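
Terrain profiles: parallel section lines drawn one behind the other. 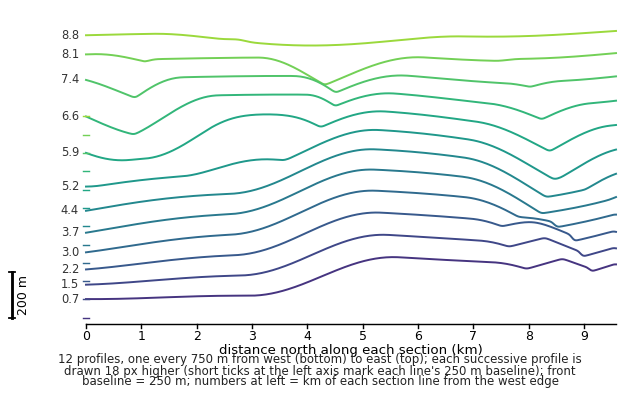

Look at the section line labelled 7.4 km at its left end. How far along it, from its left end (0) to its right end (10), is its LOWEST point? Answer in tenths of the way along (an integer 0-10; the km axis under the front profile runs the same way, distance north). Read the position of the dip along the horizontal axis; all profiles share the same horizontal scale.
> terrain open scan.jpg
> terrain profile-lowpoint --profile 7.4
1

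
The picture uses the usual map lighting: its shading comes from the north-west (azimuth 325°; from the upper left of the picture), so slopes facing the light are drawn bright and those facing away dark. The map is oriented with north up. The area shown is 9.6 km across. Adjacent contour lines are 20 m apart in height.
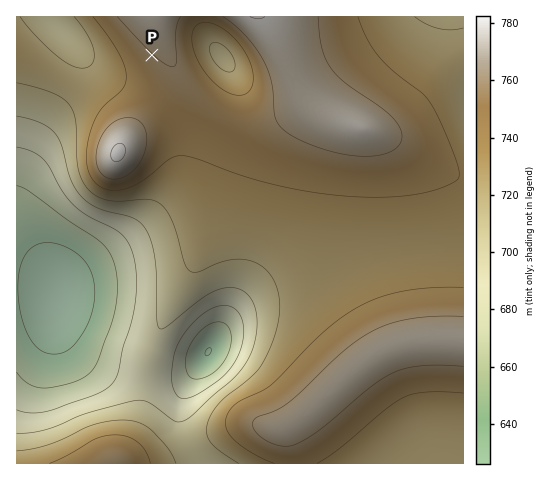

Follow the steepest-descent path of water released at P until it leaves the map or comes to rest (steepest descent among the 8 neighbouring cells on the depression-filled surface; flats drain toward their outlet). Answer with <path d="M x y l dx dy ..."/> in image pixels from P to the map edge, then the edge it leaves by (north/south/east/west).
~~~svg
<path d="M152 55l-15 15-36 0-40-39-12-14"/>
exit: north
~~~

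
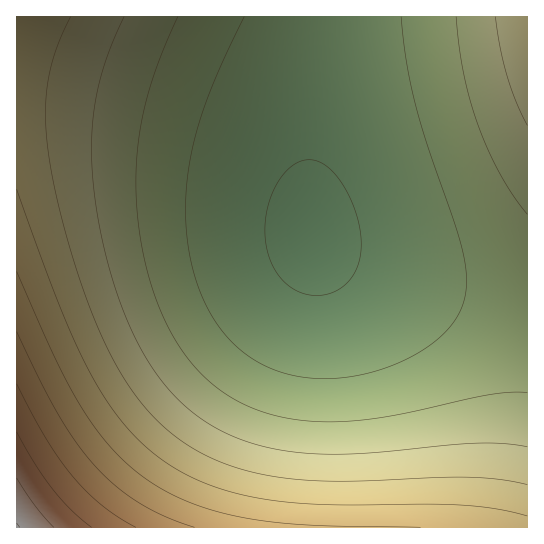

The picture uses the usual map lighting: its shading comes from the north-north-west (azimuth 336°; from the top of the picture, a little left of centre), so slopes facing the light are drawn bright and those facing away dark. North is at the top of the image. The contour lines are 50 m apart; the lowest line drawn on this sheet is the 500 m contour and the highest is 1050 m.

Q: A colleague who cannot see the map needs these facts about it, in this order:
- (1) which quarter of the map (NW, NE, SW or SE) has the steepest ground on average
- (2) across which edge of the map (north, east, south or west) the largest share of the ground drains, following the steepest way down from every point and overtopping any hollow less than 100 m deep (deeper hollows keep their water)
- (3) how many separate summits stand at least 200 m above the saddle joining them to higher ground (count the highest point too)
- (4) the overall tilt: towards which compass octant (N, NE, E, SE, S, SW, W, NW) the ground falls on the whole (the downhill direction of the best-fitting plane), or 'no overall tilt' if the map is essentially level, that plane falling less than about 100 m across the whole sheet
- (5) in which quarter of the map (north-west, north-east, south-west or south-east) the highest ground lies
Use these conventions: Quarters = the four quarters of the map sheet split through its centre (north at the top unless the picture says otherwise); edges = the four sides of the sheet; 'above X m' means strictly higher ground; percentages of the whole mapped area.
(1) The south-west quarter is the steepest part of the map.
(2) Drainage is mainly to the north: more ground falls towards that edge than towards any other.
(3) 1 summit rises at least 200 m above its surroundings.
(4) On the whole the ground falls towards the north-east.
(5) The highest point lies in the south-west quarter of the map.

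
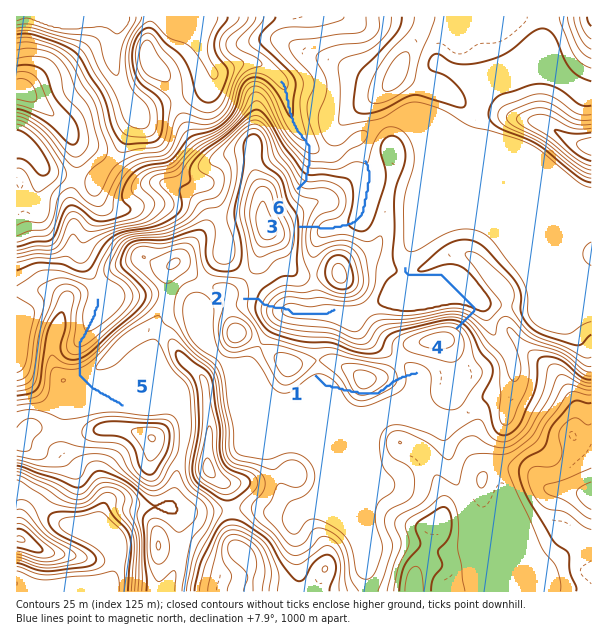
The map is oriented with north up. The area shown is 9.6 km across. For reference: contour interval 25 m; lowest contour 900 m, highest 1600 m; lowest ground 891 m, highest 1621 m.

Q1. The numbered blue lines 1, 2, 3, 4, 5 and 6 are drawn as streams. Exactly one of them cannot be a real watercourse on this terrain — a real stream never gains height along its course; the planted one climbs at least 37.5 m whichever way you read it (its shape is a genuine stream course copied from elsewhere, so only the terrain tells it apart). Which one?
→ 1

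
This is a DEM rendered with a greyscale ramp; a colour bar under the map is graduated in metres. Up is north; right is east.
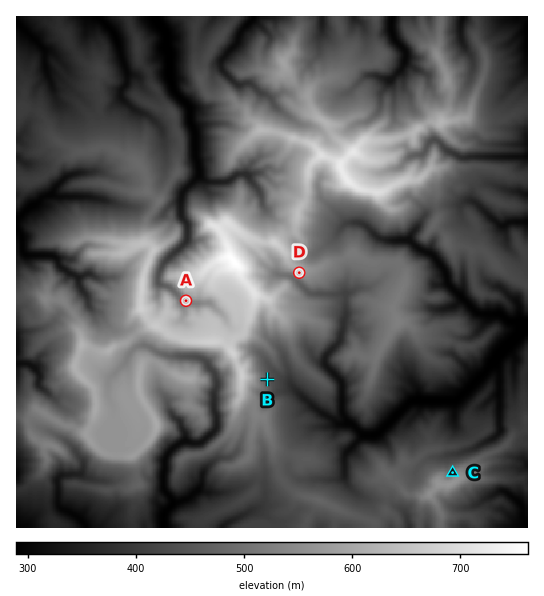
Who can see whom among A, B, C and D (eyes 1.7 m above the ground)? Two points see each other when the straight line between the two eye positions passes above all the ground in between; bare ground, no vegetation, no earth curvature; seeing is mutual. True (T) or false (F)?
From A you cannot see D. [T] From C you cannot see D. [F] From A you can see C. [F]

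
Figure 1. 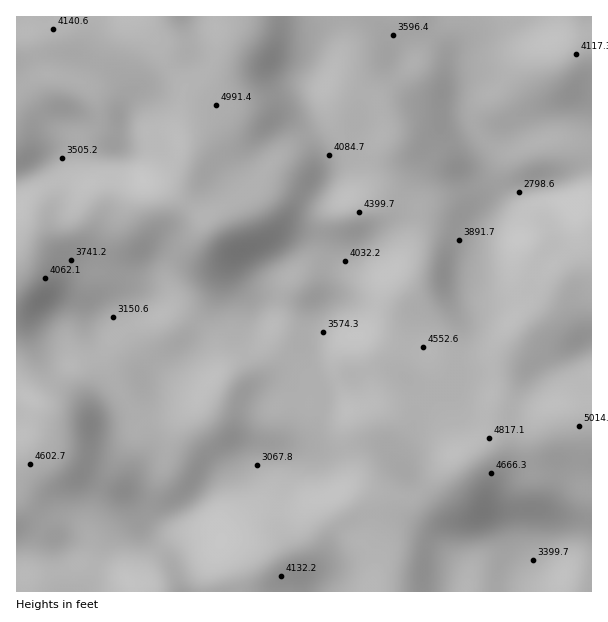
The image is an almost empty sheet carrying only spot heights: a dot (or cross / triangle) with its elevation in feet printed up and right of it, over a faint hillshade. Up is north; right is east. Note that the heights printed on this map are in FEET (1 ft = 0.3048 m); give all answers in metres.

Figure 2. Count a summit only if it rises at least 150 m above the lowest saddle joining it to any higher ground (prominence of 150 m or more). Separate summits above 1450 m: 2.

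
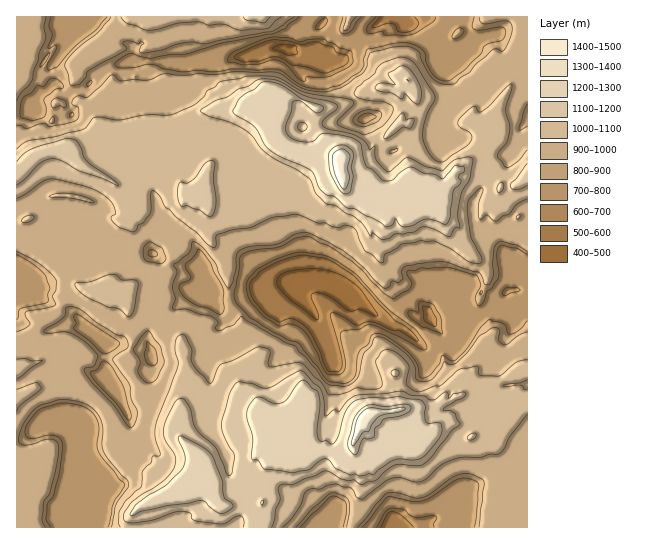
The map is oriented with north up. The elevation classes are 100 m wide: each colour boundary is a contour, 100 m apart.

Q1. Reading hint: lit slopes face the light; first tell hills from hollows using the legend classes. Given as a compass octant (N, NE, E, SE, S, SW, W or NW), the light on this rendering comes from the W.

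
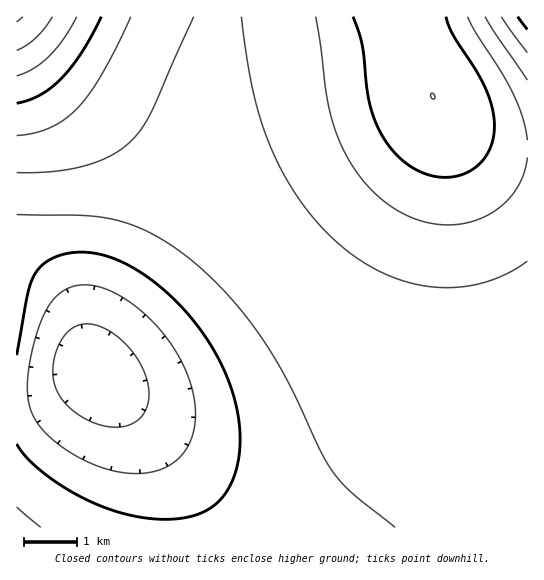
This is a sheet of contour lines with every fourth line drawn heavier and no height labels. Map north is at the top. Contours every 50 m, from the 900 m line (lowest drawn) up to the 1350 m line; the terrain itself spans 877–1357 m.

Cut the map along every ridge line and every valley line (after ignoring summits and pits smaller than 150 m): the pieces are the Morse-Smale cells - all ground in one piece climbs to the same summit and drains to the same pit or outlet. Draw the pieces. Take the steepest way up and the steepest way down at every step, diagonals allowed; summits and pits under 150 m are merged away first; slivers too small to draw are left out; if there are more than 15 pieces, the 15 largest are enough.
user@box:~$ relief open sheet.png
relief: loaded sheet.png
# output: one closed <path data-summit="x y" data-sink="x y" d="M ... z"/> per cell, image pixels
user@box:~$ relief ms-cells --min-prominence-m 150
<path data-summit="433 97" data-sink="97 375" d="M405 16l-189 1 0 12-9 58-4 72-10 36-24 46-61 90-13 31 1 12 40 47 20 34 15 43 3 30 354-1 0-378-29-4-20-6-21-12-15-14-10-15-13-31z"/><path data-summit="17 17" data-sink="97 375" d="M215 16l-199 1 1 511 156-1-2-29-15-43-20-34-40-47-1-12 13-31 61-90 24-46 7-21 4-25 3-62 9-58z"/><path data-summit="433 97" data-sink="527 17" d="M527 16l-122 1 15 50 9 23 14 23 15 14 21 12 36 9 13-1z"/>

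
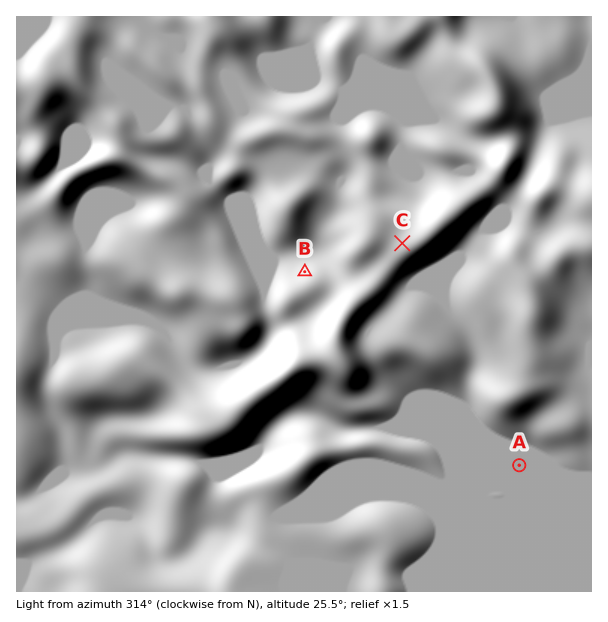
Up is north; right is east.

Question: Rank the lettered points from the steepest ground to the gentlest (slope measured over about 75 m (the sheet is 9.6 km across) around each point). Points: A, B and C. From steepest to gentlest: B C A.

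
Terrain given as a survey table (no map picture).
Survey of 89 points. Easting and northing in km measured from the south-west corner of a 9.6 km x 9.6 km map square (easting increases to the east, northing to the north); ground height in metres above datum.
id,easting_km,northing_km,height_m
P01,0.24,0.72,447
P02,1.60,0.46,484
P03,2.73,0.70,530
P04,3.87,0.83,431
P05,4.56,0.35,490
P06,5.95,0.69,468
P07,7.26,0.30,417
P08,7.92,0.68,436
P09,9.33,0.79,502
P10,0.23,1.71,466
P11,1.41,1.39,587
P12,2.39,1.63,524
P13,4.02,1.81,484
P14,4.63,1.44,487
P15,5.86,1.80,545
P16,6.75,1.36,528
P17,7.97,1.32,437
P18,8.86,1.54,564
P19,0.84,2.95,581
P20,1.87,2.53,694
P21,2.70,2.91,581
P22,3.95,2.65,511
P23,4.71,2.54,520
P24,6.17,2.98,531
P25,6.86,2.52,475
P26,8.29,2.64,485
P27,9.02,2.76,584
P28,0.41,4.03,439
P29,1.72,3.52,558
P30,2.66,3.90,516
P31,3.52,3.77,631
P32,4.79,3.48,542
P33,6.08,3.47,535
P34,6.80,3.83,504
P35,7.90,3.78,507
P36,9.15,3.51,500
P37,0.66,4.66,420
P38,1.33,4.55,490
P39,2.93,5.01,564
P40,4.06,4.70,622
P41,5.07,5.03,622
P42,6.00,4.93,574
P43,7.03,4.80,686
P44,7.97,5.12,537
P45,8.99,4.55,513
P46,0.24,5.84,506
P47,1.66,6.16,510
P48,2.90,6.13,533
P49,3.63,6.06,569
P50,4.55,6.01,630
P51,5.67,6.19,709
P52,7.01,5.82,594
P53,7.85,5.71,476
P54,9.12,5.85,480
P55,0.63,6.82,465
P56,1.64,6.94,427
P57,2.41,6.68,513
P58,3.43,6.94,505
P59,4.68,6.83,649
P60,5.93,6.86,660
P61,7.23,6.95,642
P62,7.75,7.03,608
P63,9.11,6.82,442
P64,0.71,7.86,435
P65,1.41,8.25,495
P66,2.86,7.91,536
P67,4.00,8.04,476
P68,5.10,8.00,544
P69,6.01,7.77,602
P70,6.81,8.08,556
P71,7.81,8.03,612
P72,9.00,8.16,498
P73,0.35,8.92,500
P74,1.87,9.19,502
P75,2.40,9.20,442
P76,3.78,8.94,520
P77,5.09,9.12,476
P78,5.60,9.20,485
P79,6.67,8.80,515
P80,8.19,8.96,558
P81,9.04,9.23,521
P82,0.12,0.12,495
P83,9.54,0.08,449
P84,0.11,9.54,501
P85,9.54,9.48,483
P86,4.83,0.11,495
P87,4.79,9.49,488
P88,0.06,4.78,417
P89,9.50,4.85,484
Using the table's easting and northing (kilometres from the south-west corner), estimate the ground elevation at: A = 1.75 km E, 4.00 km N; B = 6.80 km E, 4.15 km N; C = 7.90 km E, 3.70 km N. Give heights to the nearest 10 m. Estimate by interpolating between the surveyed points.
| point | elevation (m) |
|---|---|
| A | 480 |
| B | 500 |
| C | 500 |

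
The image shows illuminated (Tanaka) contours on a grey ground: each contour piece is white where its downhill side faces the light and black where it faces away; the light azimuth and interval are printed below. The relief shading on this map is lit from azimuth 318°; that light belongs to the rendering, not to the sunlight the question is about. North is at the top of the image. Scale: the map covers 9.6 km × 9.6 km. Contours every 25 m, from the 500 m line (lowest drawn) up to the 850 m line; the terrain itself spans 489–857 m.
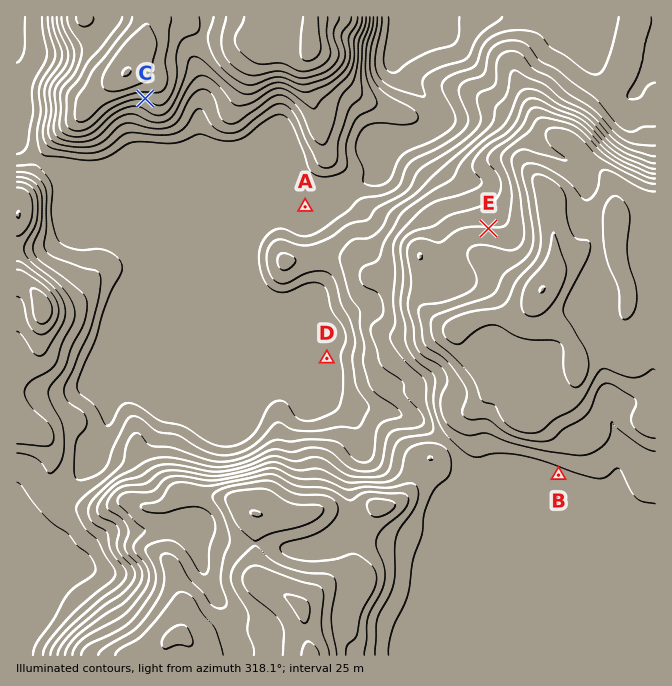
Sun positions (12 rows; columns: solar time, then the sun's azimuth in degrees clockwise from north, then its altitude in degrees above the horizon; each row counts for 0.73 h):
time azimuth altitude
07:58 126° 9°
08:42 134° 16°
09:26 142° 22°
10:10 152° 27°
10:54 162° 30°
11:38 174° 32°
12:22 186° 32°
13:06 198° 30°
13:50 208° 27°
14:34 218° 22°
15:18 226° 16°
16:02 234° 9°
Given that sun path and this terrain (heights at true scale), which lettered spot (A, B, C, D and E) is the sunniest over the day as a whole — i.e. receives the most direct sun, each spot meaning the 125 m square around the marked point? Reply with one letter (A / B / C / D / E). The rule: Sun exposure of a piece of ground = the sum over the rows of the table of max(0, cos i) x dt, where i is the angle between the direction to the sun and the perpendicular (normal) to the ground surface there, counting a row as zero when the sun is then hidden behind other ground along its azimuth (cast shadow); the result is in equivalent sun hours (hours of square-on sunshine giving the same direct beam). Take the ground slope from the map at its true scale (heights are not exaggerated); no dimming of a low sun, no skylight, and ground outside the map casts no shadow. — C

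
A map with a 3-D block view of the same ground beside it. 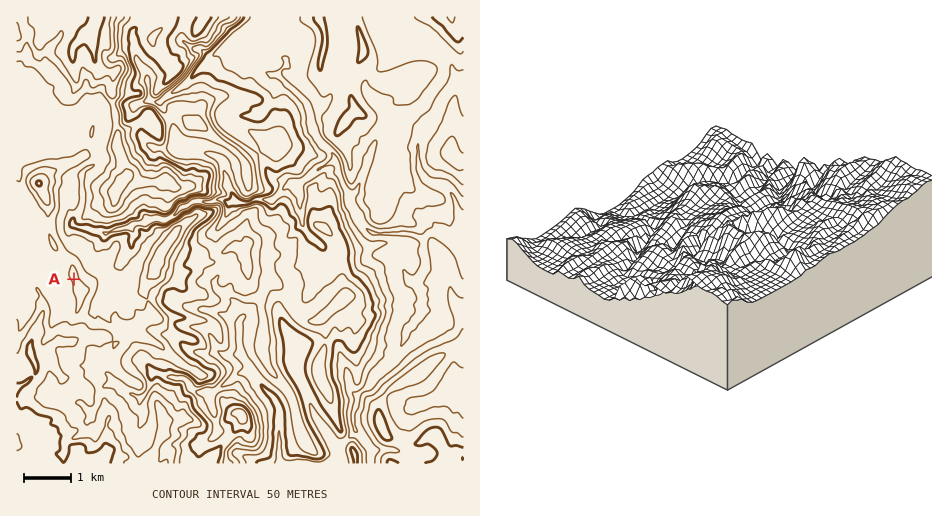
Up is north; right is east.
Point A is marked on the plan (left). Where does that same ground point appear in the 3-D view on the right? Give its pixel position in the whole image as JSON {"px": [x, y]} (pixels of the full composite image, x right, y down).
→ {"px": [822, 226]}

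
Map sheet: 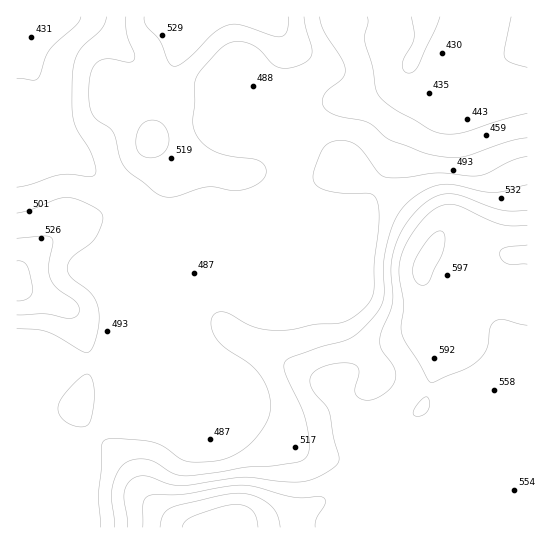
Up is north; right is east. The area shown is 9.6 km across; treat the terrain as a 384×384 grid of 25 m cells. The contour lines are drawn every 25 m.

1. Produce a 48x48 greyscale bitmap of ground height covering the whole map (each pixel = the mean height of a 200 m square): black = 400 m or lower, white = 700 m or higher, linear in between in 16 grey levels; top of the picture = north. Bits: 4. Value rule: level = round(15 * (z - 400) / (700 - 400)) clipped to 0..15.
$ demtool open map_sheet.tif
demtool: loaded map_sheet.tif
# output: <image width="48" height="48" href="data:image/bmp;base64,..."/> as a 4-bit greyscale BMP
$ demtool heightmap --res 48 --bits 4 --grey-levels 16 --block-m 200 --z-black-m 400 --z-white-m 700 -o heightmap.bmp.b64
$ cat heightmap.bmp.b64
<image width="48" height="48" href="data:image/bmp;base64,Qk32BAAAAAAAAHYAAAAoAAAAMAAAADAAAAABAAQAAAAAAIAEAAATCwAAEwsAABAAAAAAAAAAAAAAABEREQAiIiIAMzMzAERERABVVVUAZmZmAHd3dwCIiIgAmZmZAKqqqgC7u7sAzMzMAN3d3QDu7u4A////AEREREVniJq7vMzMu6qZmIiIiIiIiIiIiEREREVniJqru7zMu6mZmIiIiIiIiIiIiEREREVniJmaqru7qpmZmYiIiIiIiIiIiEREREVniIiIiZmqmYiIiIiIiIiIiIiIiEREREVneId3d3iIiHd3iIiIiIiIiIiIiEREREVWd3dmZmZmdnd3d4iIiIiIiIiIiEREREVWZmZVVVVWZmZmd4iIiIiIiIiIiERERFVVVlVVRERVVWZmd4iJmIiIiIiIiEREVVVVVVVERERFVVZmd4iJmIiIiIiIiERFVVVVREREREREVVZmd4iIiZiIiIiIiERFVVVEREREREREVVZneIiIiJmYiIiIiERVVVVEREREREREVVZneIiIiImYiIiIiERFVVVUREREREREVVZniIh3iImZiIiIiEREVVVUREREREREVWZ3iIh3eIiZiIiIiEREVVVUREREREREVWZ3iIh3d4iZmYiIiEREVVVURERERERVVmZ3d3d3eImZmZmIiEREVVVUREREREVVZmZmd3d3iImqqZmZiERVVVVURERERFVVVWZmZmd3iJmqqpmZmVVVVlVURERERVVVVVVVVWZniJmqqZmZmWZmZmVURERERVVVVVVVVVVmeJmqqZmZmXd3dmVURERERVVUREREREVWeJmqqpmZmYd3ZmVERERERERERERERERVaJqqqqmZmYh2ZVVERERERERERERERERFaJqqqqqZmYd2VVRERERERERERERERERFaJqqqqqqqod2VURERERERERERERERERFaJqqqqqqqnd2VVRERERERERERERERERFaJqqqqqqqnd2ZVVURERERERERERERERFZ5qqqqqqqmZmZlVURERERERERERERERFZ4mqqqqpmWZmZlVVRERERERERERERERFVniaqpmZmVVWZlVVRERERERERERERERFVniZmZmIiFVVVVVUREVVREVVREREVVVVVmeImId3d0RFVURERVVVVVVVVVVVVVVVVWZ3d3ZmZkREREREVVVmVVVVVVVVVVVVVVVmZmVmZjM0RERFVWZmZVVVVVVVVVZVVVVVVVVVVjMzM0RFVmZmZVVVVVVVVVVVVERERERFVTMzM0RFZnZmVVVVVVRVVVVVRERDMzRERTMzM0RVZndmVVVVVURFVVVURDMzMzMzRDMzNEVVZnZmVUREREREREREMzMyIiMzMzMzNFVVZmZmVURERERERERDMzIiIiIiMzMzNFVVVmZmVURERERERDMzMiIiIiIiIjMzNFVVVWZmVURERERERDMzIiIiIiIiIjMzNFVVVVZmVUREREREREMzIhEiIiIiIiIzNFVVVVZmVURERVVUREQzIRESIiIiIiIjNFVVVVZmZVREVVVVVEMyIRESIiIiIyIjNEVVVVZnZlVFVWZVVEMyIhERIiIiMyIiM0RFVWZ3dmVVVmZlRDMyIhEREiIiMyIiIzRFVmZ3d2ZmZmZlQzMyIhEREiIiMyIiIjNEVmd3d3Zmd3ZVQzMyIhEREiIiMw=="/>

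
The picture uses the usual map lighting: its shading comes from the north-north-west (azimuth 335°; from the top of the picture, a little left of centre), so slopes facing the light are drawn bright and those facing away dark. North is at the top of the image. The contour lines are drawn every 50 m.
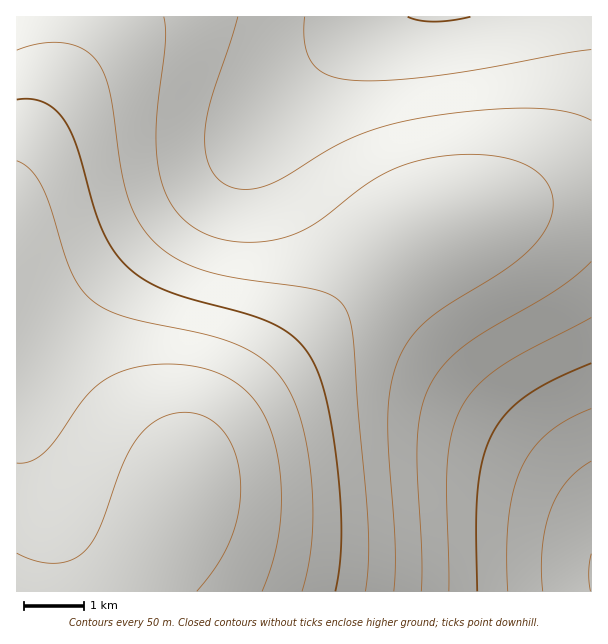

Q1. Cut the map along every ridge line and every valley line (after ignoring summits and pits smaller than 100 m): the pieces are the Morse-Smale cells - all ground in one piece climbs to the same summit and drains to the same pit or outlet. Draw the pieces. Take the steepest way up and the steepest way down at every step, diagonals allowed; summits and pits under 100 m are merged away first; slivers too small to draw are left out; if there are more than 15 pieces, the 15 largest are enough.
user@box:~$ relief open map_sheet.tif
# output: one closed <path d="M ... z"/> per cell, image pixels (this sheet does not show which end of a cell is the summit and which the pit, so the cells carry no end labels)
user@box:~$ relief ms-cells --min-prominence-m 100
<path d="M591 16l-518 1-1 21-6 22-50 107 1 425 117 0 5-14 19-29 20-36 14-51 19-31 79-81 93-86 31-26 27-14 86-22 33-6 32-2z"/><path d="M591 194l-49 5-87 21-21 8-20 10-31 26-93 86-79 81-19 31-14 51-20 36-19 29-5 13 457 1z"/><path d="M72 16l-56 1 1 149 9-25 40-81 7-31z"/>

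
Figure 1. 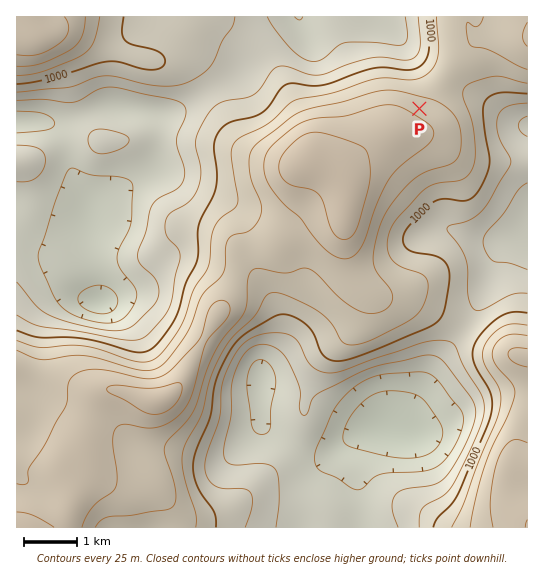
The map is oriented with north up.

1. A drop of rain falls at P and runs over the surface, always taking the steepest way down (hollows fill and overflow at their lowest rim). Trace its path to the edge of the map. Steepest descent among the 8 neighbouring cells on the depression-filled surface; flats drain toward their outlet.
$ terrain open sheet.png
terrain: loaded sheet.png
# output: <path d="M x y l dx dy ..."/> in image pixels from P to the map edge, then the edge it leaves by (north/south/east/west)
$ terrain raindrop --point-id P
<path d="M419 109l3-3 0-25-4-7 0-3-9-18-6-8-4-4 0-2-18-18-2-4"/>
exit: north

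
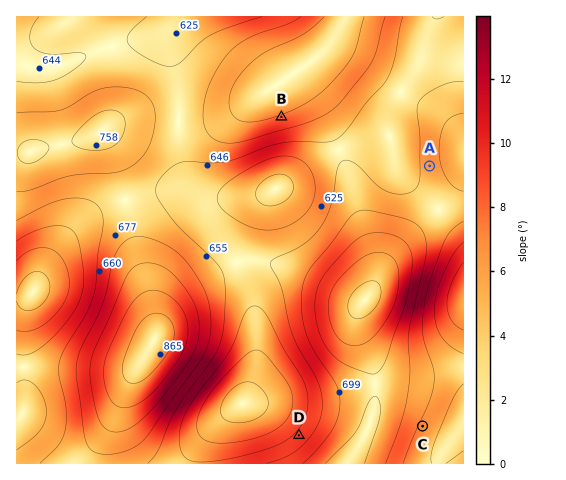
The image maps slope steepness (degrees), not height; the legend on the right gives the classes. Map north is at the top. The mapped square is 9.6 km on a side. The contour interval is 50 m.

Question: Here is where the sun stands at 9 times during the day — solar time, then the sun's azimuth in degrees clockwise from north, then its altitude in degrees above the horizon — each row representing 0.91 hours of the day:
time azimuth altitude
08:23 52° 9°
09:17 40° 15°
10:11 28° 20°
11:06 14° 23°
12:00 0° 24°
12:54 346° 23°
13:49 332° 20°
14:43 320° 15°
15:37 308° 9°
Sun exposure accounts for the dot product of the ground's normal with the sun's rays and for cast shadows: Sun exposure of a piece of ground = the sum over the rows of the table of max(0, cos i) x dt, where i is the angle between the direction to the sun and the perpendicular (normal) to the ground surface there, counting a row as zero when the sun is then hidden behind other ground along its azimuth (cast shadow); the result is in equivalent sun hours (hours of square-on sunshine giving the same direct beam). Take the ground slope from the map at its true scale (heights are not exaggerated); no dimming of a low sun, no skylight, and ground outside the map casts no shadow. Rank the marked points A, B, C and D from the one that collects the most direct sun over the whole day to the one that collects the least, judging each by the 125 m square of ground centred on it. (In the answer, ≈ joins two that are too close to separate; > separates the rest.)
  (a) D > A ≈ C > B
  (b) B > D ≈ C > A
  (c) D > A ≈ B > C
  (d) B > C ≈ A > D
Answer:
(a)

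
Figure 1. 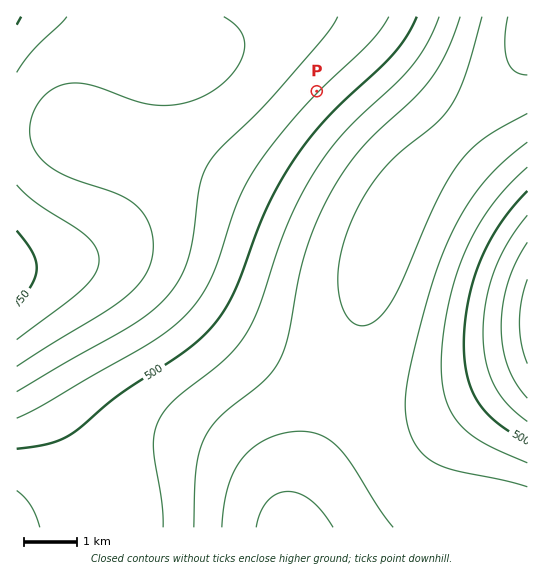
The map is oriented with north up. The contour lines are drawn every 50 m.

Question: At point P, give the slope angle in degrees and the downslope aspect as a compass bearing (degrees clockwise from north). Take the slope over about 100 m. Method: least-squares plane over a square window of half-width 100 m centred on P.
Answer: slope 6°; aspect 135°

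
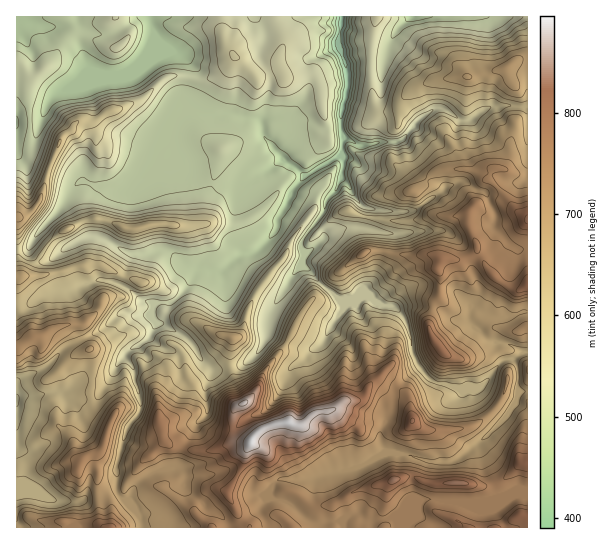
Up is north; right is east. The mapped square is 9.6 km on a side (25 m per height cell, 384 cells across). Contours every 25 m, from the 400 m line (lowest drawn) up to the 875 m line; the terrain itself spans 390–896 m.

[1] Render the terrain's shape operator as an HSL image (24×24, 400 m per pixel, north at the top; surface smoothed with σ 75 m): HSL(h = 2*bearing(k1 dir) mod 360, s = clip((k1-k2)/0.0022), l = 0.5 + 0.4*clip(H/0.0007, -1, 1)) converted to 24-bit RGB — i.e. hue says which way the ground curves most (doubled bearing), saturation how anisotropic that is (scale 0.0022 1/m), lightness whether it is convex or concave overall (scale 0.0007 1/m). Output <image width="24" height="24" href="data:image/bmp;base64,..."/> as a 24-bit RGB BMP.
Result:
<image width="24" height="24" href="data:image/bmp;base64,Qk32BgAAAAAAADYAAAAoAAAAGAAAABgAAAABABgAAAAAAMAGAAATCwAAEwsAAAAAAAAAAAAAaJjabKXau5DeY2/P3rqmdS6Dg39xdVd3asB9ijhac8tscVSShriWikhxmX1jWXtUdGVbipVab3iAY2CybM2adEWwO0KmvZPUbW0xNBoRYlgSS4YgoJM8f1dtj3ubbaWcmkqCk5rPe7lNUGVDqllNebC4a3CpzJjbmWe9v7dsNlEym4orhm4jOrxGUYZbTGsshFmWeFq52NzCZMl5GkNiy4N4RYM9elZPZ3pHcnU222I7iGY2O3MqTWExVW9NP2o3NKl/6NX0qa70Y6Dtmpf1wVresFm+xm6YcFqFRIVzosuT3YzVDZe/rGq50oiuRYO8epXij3LK4LHQj9XXmkupqptnNl86X2dIUXs6Sk0XTT8SY1kqTHMqN14zS1Bux9SvYVyNm3eoZrdoOC5e+8mpBiU/3cGsYahwJ1Jau1WEOsl29bzylHvMzb3cnVm0Yq+zesjISjS06cLNpc7wxLDsm3PeH1dHsbVxcVOEiqd5fV5qPXJ0+NPTACpe9vbVjHzBMD23eizB/NXPADQRpL/qvFPx6NL1167TS4hxKkRX5ffUHhkxSFYwoUiN7X2sLIVURX9xsrRcUXNQe6dlMKpPYQFsy/OpWkFEOpA4GKBx2FfJ/s3RCCsmPG4tbUhE3I2D6Y/FPIqErOCfaxNYWlEfKUId3YJTPiGoMposHaIjr3iaprleG1k9ciy2sKNnqXefmkVxZmAuATIC/46DOyKLPXZPSF9rwoNdlbJY9dbaHAM70A45l9vfbNXdDphckyPqupPW2JLNH29Iu+OwsVjBGHJFP4i2zLFsTBU2wMOH3+zGADMu/7vBTnxXJ1hRpD9epNSdz9hyHwAz2/fUg7jQrlWmnEKGhHwtcn67vpHTyq3p87pzIFk4u22pJT1gwSBuyvTzfNjp/46ZERM3MLXP06agKWJWVsOIrURaucmTGQAz6vzPVzI8eFBrbYeshJzITXcrUnI5VmE824Ok2KTveJIjNmQlJqpYtqphQiYu03E+0T1RF1FR89LXjofTIk0Se4csNw8MKqRo3KFnVpOic1RVbD48kHQnqbHdWmDDZYJMN3AhrFMRr4361eX2RkybeGlUemdyNGhm+NPXGF5QK7g61gBmvdJ6HDUxnZBvTpBEzs4+dD5YZEmKmNzZo6nkzEwzlK8aglfYycXmjsrYWk8bekcnZzs8cnZRb4VoVIFqMYJk+9DXCB4rT8mz/c71sZ7wfrjimJrg0N/sm5LWW37HcJxoWIVWBncA/Vi8V7cKJSoJQQsI3rJYT2Urgq5IerNtOphVaIBsQ3pd4a9NZhiwM344GXAa+N8WakgBPkoJsIwdRBAYvdN/c1J8kU9D+NPkADMi9oPh19D7xuv+ZF/t3c38ubXvuqreyKPialqgr4qEJV1d6pKRIADaou3vAUTr21MFZg6zmpXng6HdwcONTTpvucva2Srw/8zTGUtBdXoyYE4xY2hFXGs6cHFCeHhHjVhHZ2l1lXl6MYeenrdnAYhQ0SYS/R7Bu6PtvdLxC2EdUm9GznpdOLGZUqBlIhRE/97MIzlFf1hTbpJWbn57e396fH53fHV0joR4dH13aoZywIicDWQU7qiBDChySYI/p6dKrYld4JnXQ4PNYYzFj8ewSZWbN05o/7uwUjiBTpd/lLugWGh7fH9/f31/enN/opOKeoOLfJuBdDNbuJi8oNk4C2aBGsOok+DRqEyqg5RloZRmaY6bqWVqmUphTqFhJo6r+tHlX668iYVMSWhVcn16e32AeouIgIx3kn6ChleGgJaUd3OB2OGwNQBTw9A80N8EBj0eunZ9dr+Ze0h9qXiHuVlwjbliFUxIktifxovp8Nb1q4HXRHpmd359f3x2fnRngGhcb31Wd3xdYV145eu3AQ4yyaafwGi6y0hlFU0NbC4WNW0mRWYjpHwdtZ2BO2pEP1ooMk8hXHUjvCmI8q/bTXRzimOBk3ZuYmN/cISysJOQUISM4d23AQ4y2t+gTD6Z1qvKrX7MdpyxpHKRW2Ohir3Ld5SvzaDCW4WRclVWiIQ/Nmk8OZcwx2/YikSjsYeThbSra16rk6iLZn2by9zCEwIx1+KaLV9no6OBrF2hp53EmZfJlJDTsXS0ilNknoN1pG2QWF6jyrnYWre9XHV6aFVGS11SoLaNn66QT01wp5OGnp57aZInMQpiz9WfOWZtWIaBi8jDocHDgZatZE6Qxpy5dH5thHdhnZRzg2iQiKRpwLRuUkJ/eICsaXilkLZ8h3NkcmF9ipx5l42A1amyAQRE18qrUraxMZByeYc2Z2AtYE8vM0Ipi4c1"/>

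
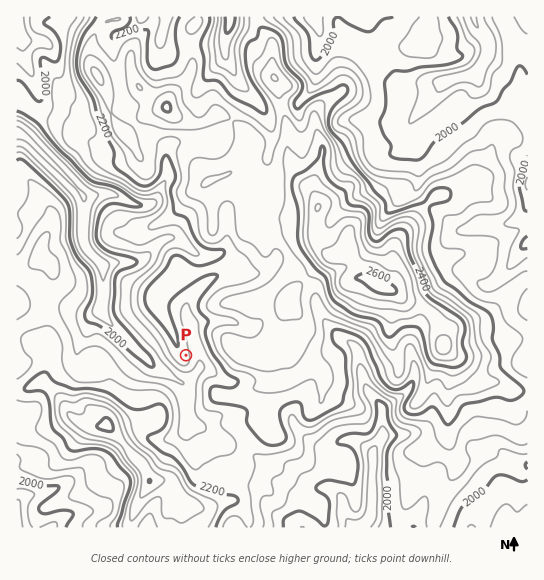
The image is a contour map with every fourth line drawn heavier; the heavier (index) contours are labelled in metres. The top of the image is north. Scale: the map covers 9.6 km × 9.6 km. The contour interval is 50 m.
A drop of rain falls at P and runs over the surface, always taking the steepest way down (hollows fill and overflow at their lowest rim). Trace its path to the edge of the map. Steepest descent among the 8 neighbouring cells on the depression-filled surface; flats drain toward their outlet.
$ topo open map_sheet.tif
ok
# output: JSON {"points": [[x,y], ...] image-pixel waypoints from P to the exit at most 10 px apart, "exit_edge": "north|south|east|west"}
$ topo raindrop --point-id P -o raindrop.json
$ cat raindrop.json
{"points": [[186, 355], [197, 355], [199, 366], [191, 377], [181, 382], [170, 375], [159, 370], [149, 361], [138, 351], [127, 341], [117, 330], [106, 319], [102, 309], [103, 298], [103, 287], [103, 277], [102, 266], [93, 255], [85, 245], [83, 234], [83, 223], [83, 213], [83, 202], [79, 191], [70, 181], [59, 170], [49, 159], [38, 149], [27, 138], [17, 134]], "exit_edge": "west"}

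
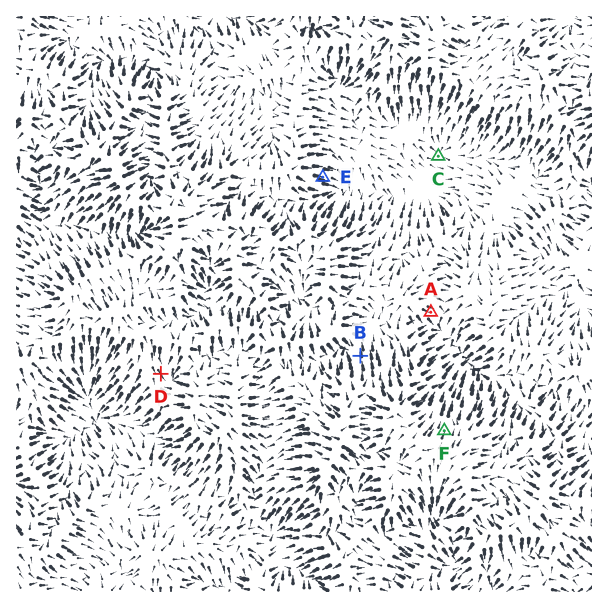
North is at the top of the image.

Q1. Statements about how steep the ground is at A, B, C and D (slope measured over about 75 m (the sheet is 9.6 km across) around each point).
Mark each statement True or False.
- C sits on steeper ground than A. False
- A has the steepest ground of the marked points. False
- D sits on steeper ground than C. True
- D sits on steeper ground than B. False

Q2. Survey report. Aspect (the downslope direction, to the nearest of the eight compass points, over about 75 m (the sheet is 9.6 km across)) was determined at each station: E E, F N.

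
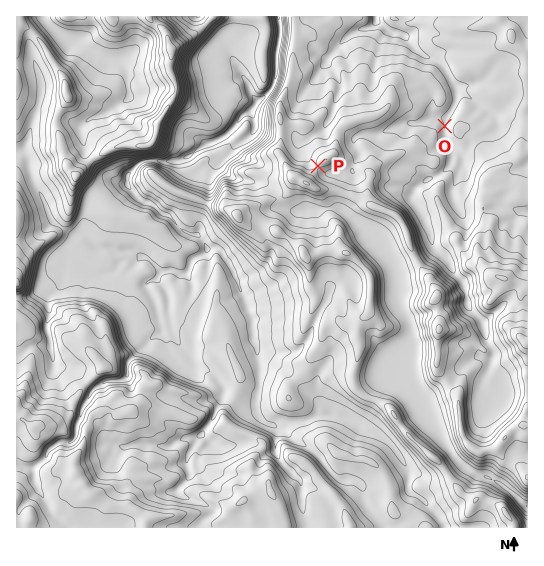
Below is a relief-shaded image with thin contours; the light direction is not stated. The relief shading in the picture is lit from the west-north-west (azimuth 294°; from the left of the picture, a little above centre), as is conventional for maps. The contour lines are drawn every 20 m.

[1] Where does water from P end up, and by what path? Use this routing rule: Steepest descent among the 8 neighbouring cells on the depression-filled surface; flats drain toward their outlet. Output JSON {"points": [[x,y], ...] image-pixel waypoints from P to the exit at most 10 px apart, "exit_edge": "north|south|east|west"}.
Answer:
{"points": [[318, 166], [307, 159], [299, 149], [303, 141], [314, 134], [325, 127], [331, 117], [334, 106], [338, 95], [339, 85], [335, 74], [327, 63], [333, 53], [342, 42], [353, 33], [363, 29], [374, 23], [375, 17]], "exit_edge": "north"}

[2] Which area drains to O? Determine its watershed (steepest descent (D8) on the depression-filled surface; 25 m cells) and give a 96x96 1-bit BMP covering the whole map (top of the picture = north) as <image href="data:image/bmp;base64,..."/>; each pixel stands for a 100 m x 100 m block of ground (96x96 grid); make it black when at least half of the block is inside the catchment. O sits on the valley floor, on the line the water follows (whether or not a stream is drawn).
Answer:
<image width="96" height="96" href="data:image/bmp;base64,Qk2+BAAAAAAAAD4AAAAoAAAAYAAAAGAAAAABAAEAAAAAAIAEAAATCwAAEwsAAAIAAAAAAAAA////AAAAAAAAAAAAAAAAAAAAAAAAAAAAAAAAAAAAAAAAAAAAAAAAAAAAAAAAAAAAAAAAAAAAAAAAAAAAAAAAAAAAAAAAAAAAAAAAAAAAAAAAAAAAAAAAAAAAAAAAAAAAAAAAAAAAAAAAAAAAAAAAAAAAAAAAAAAAAAAAAAAAAAAAAAAAAAAAAAAAAAAAAAAAAAAAAAAAAAAAAAAAAAAAAAAAAAAAAAAAAAAAAAAAAAAAAAAAAAAAAAAAAwAAAAAAAAAAAAAAB+AAAAAAAAAAAAAAD+AAAAAAAAAAAAAAD/AAAAAAAAAAAAAAH/gAAAAAAAAAAAAAH/4AAAAAAAAAAAAAH/4AAAAAAAAAAAAAH/8AAAAAAAAAAAAAH/8AAAAAAAAAAAAAH/8AAAAAAAAAAAAAH/8AAAAAAAAAAAAAP/8AAAAAAAAAAAAAf/8AAAAAAAAAAAAAf/8AAAAAAAAAAAAA//8AAAAAAAAAAAAB//8AAAAAAAAAAAAB//8AAAAAAAAAAAAB//8AAAAAAAAAAAAB//8AAAAAAAAAAAAB//8AAAAAAAAAAAAB//8AAAAAAAAAAAAB//4AAAAAAAAAAAAB//4AAAAAAAAAAAAB//4AAAAAAAAAAAAB//4AAAAAAAAAAAAB//4AAAAAAAAAAAAB//4AAAAAAAAAAAAB//4AAAAAAAAAAAAB//4AAAAAAAAAAAAB//4AAAAAAAAAAAAB//4AAAAAAAAAAAAD//4AAAAAAAAAAAAD//AAAAAAAAAAAAAH/4AAAAAAAAAAAAAP/4AAAAAAAAAAAAAf/4AAAAAAAAAAAAAf/4AAAAAAAAAAAAA//4AAAAAAAAAAAAA//4AAAAAAAAAAAAA//4AAAAAAAAAAAAB//4AAAAAAAAAAAAB//4AAAAAAAAAAAAB//4AAAAAAAAAAAAD//wAAAAAAAAAAAAH//wAAAAAAAAAAAAf//wAAAAAAAAAAAB///wAAAAAAAAAAAD///wAAAAAAAAAAAD///wAAAAAAAAAAAD///4AAAAAAAAAAAD///wAAAAAAAAAAAD///4AAAAAAAAAAAD///8AAAAAAAAAAAB///+AAAAAAAAAAAA///8AAAAAAAAAAAAP//8AAAAAAAAAAAAB//4AAAAAAAAAAAAAP/wAAAAAAAAAAAAAH/gAAAAAAAAAAAAAD/AAAAAAAAAAAAAAD+AAAAAAAAAAAAAAAAAAAAAAAAAAAAAAAAAAAAAAAAAAAAAAAAAAAAAAAAAAAAAAAAAAAAAAAAAAAAAAAAAAAAAAAAAAAAAAAAAAAAAAAAAAAAAAAAAAAAAAAAAAAAAAAAAAAAAAAAAAAAAAAAAAAAAAAAAAAAAAAAAAAAAAAAAAAAAAAAAAAAAAAAAAAAAAAAAAAAAAAAAAAAAAAAAAAAAAAAAAAAAAAAAAAAAAAAAAAAAAAAAAAAAAAAAAAAAAAAAAAAAAAAAAAAAAAAAAAAAAAAAAAAAAAAAAAAAAAAAAAAAAAAAAAAAAAAAAAAAAAAAAAAAAAAAAAAAAAAAA="/>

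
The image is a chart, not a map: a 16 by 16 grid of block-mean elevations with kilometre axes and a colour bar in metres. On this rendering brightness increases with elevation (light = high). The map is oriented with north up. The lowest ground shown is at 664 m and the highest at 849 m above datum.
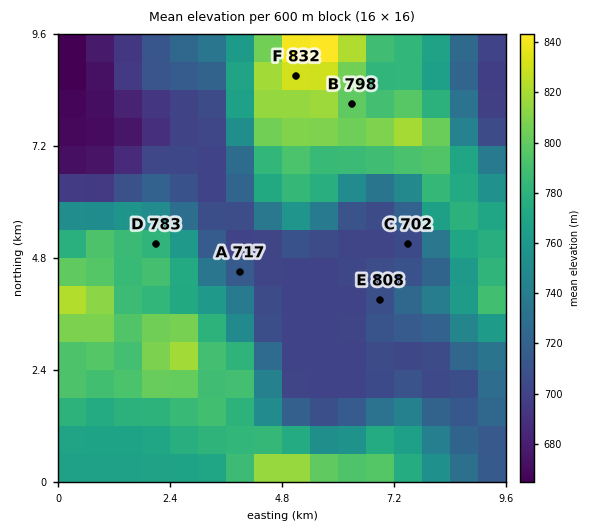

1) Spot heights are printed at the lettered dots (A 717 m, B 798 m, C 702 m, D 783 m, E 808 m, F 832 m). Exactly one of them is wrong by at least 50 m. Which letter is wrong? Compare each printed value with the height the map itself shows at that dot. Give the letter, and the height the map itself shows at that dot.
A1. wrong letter E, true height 708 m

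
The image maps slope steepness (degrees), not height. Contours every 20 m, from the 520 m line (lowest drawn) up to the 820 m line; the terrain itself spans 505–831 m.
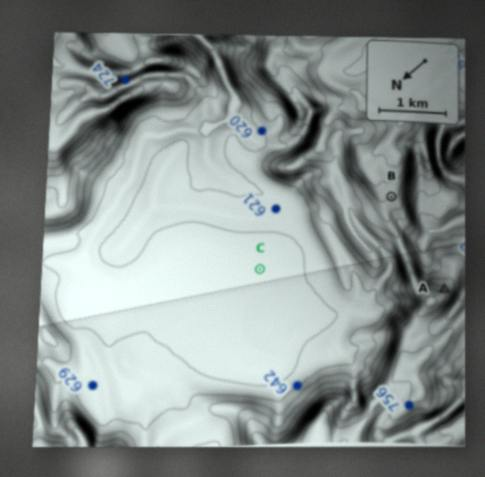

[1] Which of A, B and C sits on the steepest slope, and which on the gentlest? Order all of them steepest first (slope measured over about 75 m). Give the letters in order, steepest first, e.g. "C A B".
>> A B C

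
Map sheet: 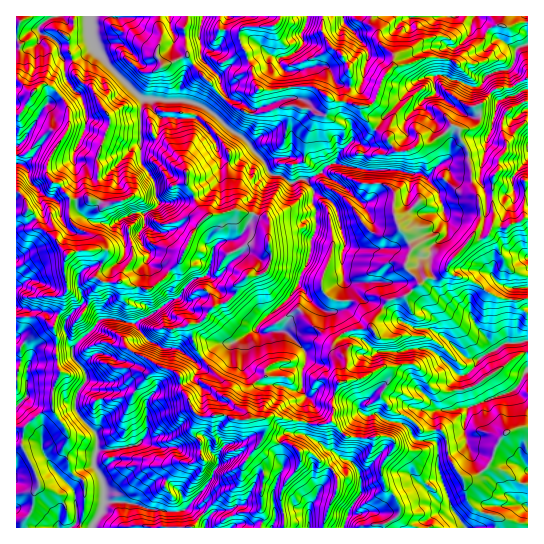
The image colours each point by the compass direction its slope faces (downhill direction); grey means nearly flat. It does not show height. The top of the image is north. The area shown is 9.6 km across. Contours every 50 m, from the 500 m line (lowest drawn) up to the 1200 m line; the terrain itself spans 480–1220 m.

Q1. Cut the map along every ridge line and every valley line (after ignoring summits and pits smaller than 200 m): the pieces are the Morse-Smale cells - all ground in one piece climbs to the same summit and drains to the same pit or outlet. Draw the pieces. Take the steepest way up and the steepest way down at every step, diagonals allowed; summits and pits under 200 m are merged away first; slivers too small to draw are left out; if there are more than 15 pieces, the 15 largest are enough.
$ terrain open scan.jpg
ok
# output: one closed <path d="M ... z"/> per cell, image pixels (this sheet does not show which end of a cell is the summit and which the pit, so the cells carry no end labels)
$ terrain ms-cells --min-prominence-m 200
<path d="M279 16l-262 0-1 129 2 0 7-7 21-33 8-2 19-15 10 11 4 18-2 12-10 21-2 9 4 4 6 1 10 13 10 0 39-37 12-1 3-4 5-18 33 0 18 21 4 13 6 9 8 3 7-2 15-12 12 14 6 12 11 1 8 7 11-4 5 1 7 10-1 12 4 7 0 21-5 11-2 17-8 15-2 12-21 23-19 15-5 8-20 12-16 1-15 15 14 18-1 13 25 19 6 10 18 0 10-3 35 8 16 0 6-3 0-19 4-13 3-6 6-4 0-20-10-10 0-7 14-11 22-3 2-7 16-21 17-4 20-17 15-3 6-6 2-8 18-17 10-16 3-7 0-16-9-27-3-28-8-13 0-7-3-4-4-2-11 11-13 8-11 0-9 7-11 1-7-7-3-7-19-15-10-18-14-4-10 0-22-14-22 0-20 4-12-2-4-6-3-14-11-23-2-12 6-7 29-2 3-2z"/><path d="M85 304l-8 4-11 12-12-7-38-6 0 220 267 1-2-37 19-28-1-13-9-6-15-1-8-4-3-4 1-10-2-6-16 0-2-5-18-17-5-1-6-6 1-13-15-20-7 4-20-13-13 0-13-7-14-17-20-5-14 1-5-9z"/><path d="M527 217l-9 6-8 1-4 4-13-1-5 8-6 4-9-2-24 25-2 8-6 6-15 3-20 17-17 4-16 21-2 7-22 3-14 11 0 7 10 10 0 20-6 4-6 14-1 25 14 14 17 3 22-3 5 1 5 5-2 7-12 17 0 9 4 12 11 11 4 8 0 5-6 8-10 6 1 3 143-1z"/><path d="M73 88l-15 12-11 4-4 5-18 29-9 8 0 45 9 10 3 9 8 8 3 8 17 13 11 16 11-4 24 0 2 8-8 18 3 3 7 3 15-2 10 6 18 2 12-8 18-18 13-29 15-18 28-7 30 10 4 4-1 19 3 19-3 8-7 6-14 1-10 9-2 9-9 9-13 4-11 14-13 4 6 21 7 11 16-13 16-1 20-12 9-12 29-25 7-9 2-12 7-11 3-21 5-11 0-21-4-7 0-15-6-7-4-1-12 4-8-7-11-1-6-12-12-14-15 12-7 2-8-3-6-9-4-13-18-21-33 0-5 18-3 4-12 1-39 37-10 0-10-13-6-1-4-4 2-9 10-21 2-12-4-18z"/><path d="M527 16l-156 1 0 6 6 8 3 12 13 11 0 11-12 16-5 18-6 6-8 2-1 4 8 12 8 8 8 4 13 17 11-1 9-7 11 0 13-8 11-11 6 4 1 9 8 13 3 28 9 27 0 16-8 15 2 2 8 0 5-3 6-9 13 1 4-4 8-1 6-5-1-8 2-11 0-17 3-1z"/><path d="M17 192l-1 114 2 2 36 5 12 7 11-12 8-4 9 5 7 11 14-1 18 4 16 18 13 7 13 0 20 13 3 0 3-4-6-11-6-21 13-4 11-14 13-4 9-9 2-9 10-9 10 0 6-3 5-4 3-8-3-40-15-8-8 0-11-4-15 6-12 1-15 18-13 29-28 25-6 1-4-2-10 0-10-6-15 2-10-6 7-14 1-10-5-4-5 0-23 3-4 3-11-16-17-13-3-8-8-8-3-9z"/><path d="M275 416l-5 0-6 3 1 18 10 6 15 1 9 8 12 1 10 10 8 4 8 11-1 16-8 15-4 13 1 6 58 0 3-5 13-9 1-8-7-12-8-7-4-12 0-9 14-20 0-4-5-5-39 0-9-4-11-12-5 3-16 0z"/><path d="M322 16l-41 0-4 7-3 2-29 2-4 2-2 5 1 8 11 23 4 18 4 6 12 2 20-4 22 0 22 14 10 0 2-2 4-12-3-22-5-10-10-6-5-6-7-13z"/><path d="M370 16l-47 0-2 13 10 18 12 8 5 10 3 22-6 15 17 5 8-2 6-6 5-18 12-16 0-11-13-11-3-12-6-8z"/><path d="M309 452l-9 1 0 10-19 28 4 37 38 0 5-19 8-15 0-19-7-8-8-4z"/><path d="M527 181l-2 1 0 17-2 11 2 9 3-2z"/>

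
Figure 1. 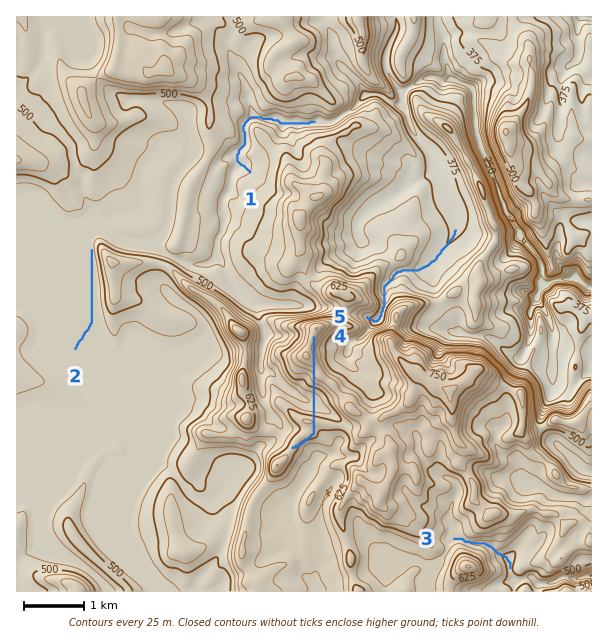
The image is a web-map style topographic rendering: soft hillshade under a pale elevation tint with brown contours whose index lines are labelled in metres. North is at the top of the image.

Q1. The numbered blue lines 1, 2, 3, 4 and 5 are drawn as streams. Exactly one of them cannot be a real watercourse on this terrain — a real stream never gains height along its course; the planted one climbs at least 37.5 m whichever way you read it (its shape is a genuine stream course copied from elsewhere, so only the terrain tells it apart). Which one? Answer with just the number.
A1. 4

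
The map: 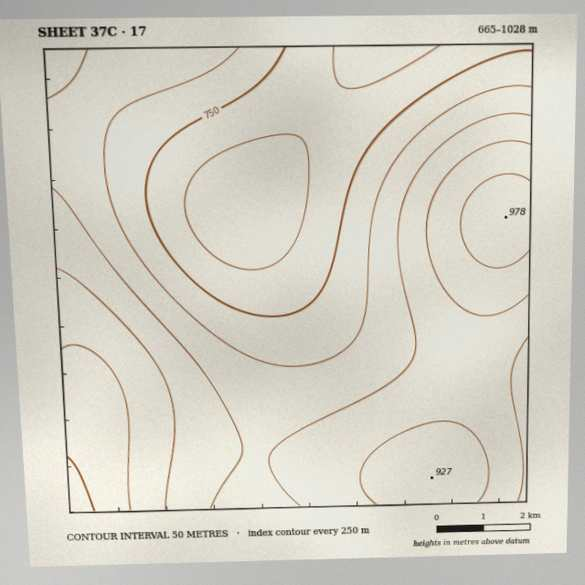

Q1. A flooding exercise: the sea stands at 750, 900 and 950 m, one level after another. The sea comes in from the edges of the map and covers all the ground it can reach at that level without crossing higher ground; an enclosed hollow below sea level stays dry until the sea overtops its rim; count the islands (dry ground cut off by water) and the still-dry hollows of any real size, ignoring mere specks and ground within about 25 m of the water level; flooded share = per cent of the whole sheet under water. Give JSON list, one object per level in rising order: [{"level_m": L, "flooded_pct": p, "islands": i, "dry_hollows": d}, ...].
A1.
[{"level_m": 750, "flooded_pct": 21, "islands": 0, "dry_hollows": 0}, {"level_m": 900, "flooded_pct": 79, "islands": 0, "dry_hollows": 0}, {"level_m": 950, "flooded_pct": 93, "islands": 0, "dry_hollows": 0}]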